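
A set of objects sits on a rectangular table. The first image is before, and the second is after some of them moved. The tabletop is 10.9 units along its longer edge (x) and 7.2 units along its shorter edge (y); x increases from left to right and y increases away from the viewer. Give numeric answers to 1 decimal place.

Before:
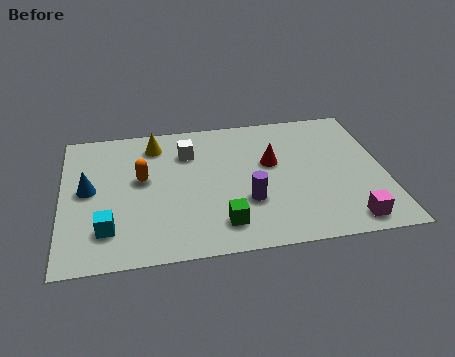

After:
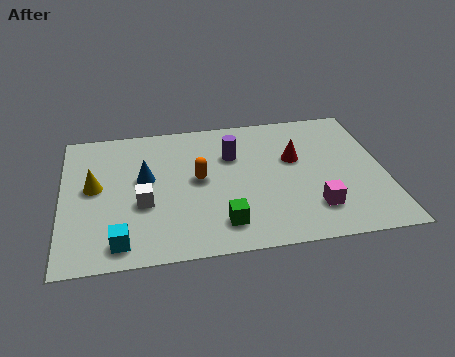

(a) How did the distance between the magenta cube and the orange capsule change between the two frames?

-3.2

They were about 7.5 units apart before and 4.3 after — 3.2 units closer together.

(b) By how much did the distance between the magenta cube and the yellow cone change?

-0.4

Before: roughly 8.0 units apart; after: 7.6. That's 0.4 units closer together.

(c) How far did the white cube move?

3.0

The white cube moved from about (4.3, 5.3) to (2.7, 2.8), a distance of √(1.6² + 2.5²) ≈ 3.0.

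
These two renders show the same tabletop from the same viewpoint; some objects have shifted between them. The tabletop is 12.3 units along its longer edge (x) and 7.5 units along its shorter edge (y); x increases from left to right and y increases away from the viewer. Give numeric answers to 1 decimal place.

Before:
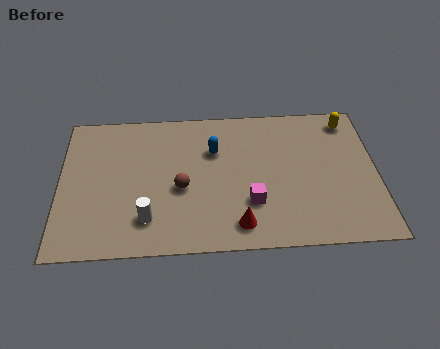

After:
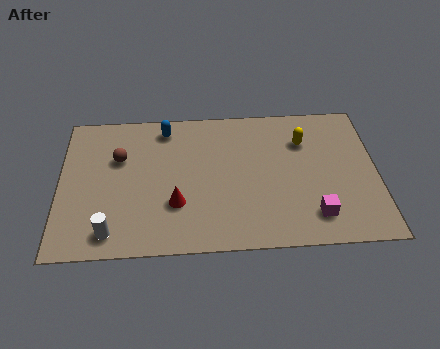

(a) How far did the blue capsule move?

2.3

The blue capsule was near (6.0, 5.1) before and (4.1, 6.4) after, so it travelled √(1.9² + 1.3²) ≈ 2.3 units.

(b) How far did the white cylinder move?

1.5

The white cylinder moved from about (3.4, 1.7) to (2.0, 1.1), a distance of √(1.4² + 0.6²) ≈ 1.5.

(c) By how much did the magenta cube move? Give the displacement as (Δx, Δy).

(2.4, -0.8)

The magenta cube started near (7.4, 2.3) and ended near (9.8, 1.5).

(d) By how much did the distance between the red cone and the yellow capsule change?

-1.0

They were about 6.8 units apart before and 5.8 after — 1.0 units closer together.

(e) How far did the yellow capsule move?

2.1

The yellow capsule was near (11.3, 6.4) before and (9.5, 5.4) after, so it travelled √(1.8² + 1.0²) ≈ 2.1 units.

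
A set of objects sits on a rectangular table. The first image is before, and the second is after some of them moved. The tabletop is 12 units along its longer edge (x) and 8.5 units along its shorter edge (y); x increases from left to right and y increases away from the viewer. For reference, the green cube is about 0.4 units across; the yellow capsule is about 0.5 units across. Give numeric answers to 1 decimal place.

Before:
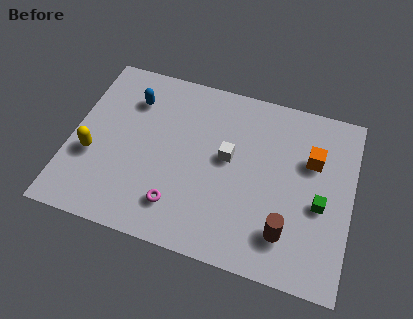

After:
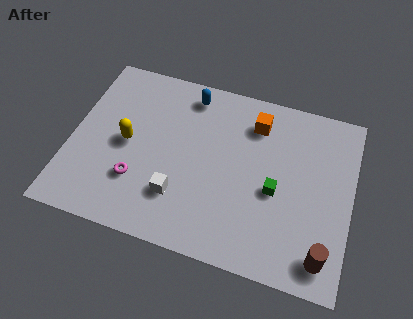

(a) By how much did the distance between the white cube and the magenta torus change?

-1.7

The distance was about 3.5 in the first image and 1.8 in the second, so they moved 1.7 units closer together.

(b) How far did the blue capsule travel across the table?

2.6

The blue capsule moved from about (2.4, 6.4) to (4.8, 7.3), a distance of √(2.4² + 0.9²) ≈ 2.6.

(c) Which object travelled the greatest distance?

the white cube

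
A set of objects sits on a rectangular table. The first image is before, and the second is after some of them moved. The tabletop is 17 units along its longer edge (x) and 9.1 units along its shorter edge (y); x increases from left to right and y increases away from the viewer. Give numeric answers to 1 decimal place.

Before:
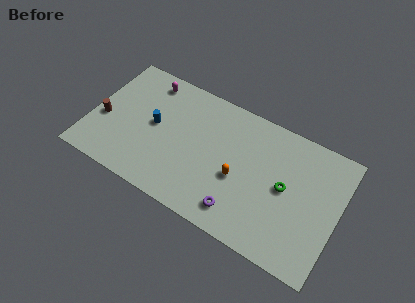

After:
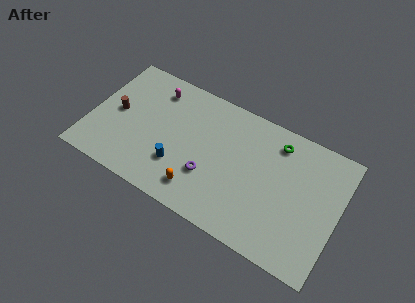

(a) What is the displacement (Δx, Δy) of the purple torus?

(-2.3, 1.4)

The purple torus started near (10.7, 1.6) and ended near (8.4, 3.0).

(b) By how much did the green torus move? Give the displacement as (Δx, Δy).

(-0.9, 2.8)

From the two frames, the green torus sits at roughly (13.4, 4.7) before and (12.5, 7.5) after.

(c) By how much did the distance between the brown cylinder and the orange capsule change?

-2.6

The distance was about 9.4 in the first image and 6.8 in the second, so they moved 2.6 units closer together.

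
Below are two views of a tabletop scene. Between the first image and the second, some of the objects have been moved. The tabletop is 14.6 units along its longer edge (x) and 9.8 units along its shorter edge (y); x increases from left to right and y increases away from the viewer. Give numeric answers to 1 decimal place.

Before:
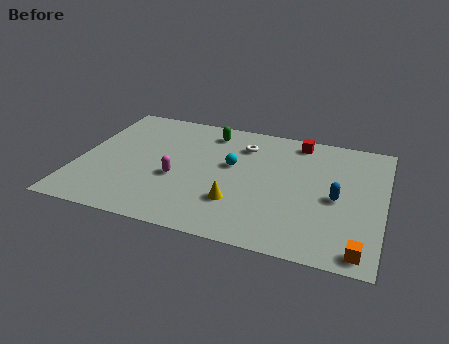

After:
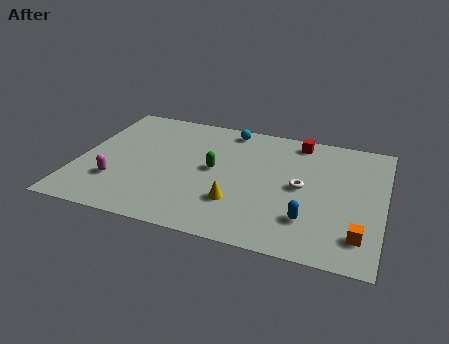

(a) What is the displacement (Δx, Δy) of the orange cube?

(-0.1, 1.0)

From the two frames, the orange cube sits at roughly (13.7, 1.0) before and (13.6, 2.0) after.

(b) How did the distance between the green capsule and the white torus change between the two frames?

+2.4

They were about 1.8 units apart before and 4.2 after — 2.4 units further apart.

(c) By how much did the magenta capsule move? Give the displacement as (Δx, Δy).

(-2.8, -1.1)

The magenta capsule was at about (4.8, 3.9) and moved to about (2.0, 2.8).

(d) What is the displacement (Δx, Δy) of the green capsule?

(0.5, -3.1)

From the two frames, the green capsule sits at roughly (6.0, 8.2) before and (6.5, 5.1) after.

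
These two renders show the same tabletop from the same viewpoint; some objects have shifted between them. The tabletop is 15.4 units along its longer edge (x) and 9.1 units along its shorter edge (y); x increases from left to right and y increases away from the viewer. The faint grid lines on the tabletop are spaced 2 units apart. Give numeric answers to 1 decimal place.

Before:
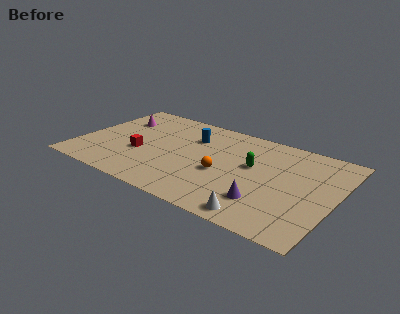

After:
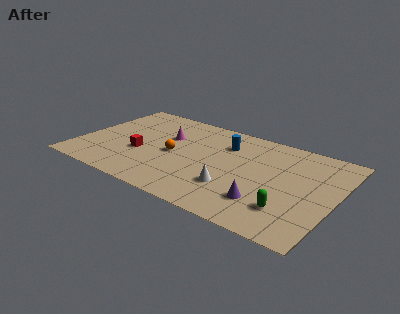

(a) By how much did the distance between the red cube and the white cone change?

-2.2

Before: roughly 8.1 units apart; after: 5.9. That's 2.2 units closer together.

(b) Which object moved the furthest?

the green capsule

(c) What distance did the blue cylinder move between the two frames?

2.0

The blue cylinder was near (6.5, 6.5) before and (8.5, 6.7) after, so it travelled √(2.0² + 0.2²) ≈ 2.0 units.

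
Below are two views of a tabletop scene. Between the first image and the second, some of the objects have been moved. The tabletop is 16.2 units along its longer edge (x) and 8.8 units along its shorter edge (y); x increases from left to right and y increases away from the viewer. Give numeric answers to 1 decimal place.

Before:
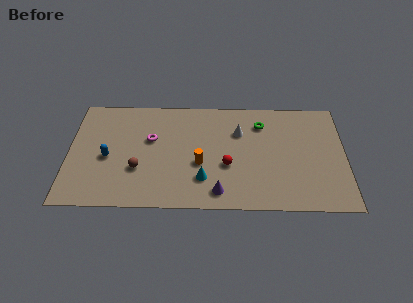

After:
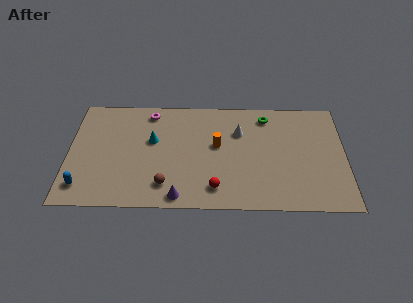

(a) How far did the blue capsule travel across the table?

2.7

The blue capsule moved from about (2.3, 3.9) to (0.9, 1.6), a distance of √(1.4² + 2.3²) ≈ 2.7.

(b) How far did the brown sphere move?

2.0

The brown sphere was near (4.1, 3.0) before and (5.7, 1.8) after, so it travelled √(1.6² + 1.2²) ≈ 2.0 units.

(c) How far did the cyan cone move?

4.2

From (7.9, 2.3) to (4.9, 5.3), the cyan cone covered √(3.0² + 3.0²) ≈ 4.2 units.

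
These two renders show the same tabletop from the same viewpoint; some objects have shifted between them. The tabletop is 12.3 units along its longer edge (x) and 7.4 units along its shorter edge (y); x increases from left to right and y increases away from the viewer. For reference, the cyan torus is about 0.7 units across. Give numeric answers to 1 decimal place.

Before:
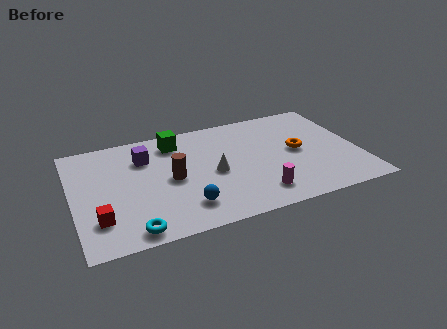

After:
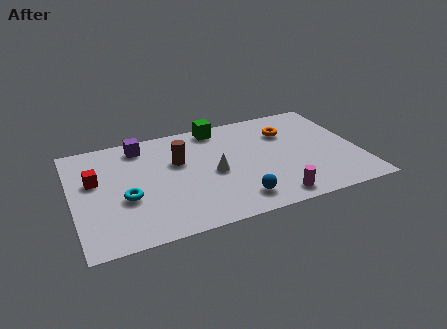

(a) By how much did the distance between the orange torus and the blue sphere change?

-0.8

The distance was about 5.6 in the first image and 4.8 in the second, so they moved 0.8 units closer together.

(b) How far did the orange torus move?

1.5

The orange torus was near (9.7, 3.8) before and (9.4, 5.3) after, so it travelled √(0.3² + 1.5²) ≈ 1.5 units.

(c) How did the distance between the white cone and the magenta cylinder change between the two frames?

+0.8

The distance was about 2.6 in the first image and 3.4 in the second, so they moved 0.8 units further apart.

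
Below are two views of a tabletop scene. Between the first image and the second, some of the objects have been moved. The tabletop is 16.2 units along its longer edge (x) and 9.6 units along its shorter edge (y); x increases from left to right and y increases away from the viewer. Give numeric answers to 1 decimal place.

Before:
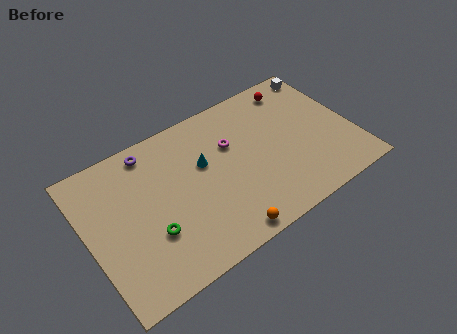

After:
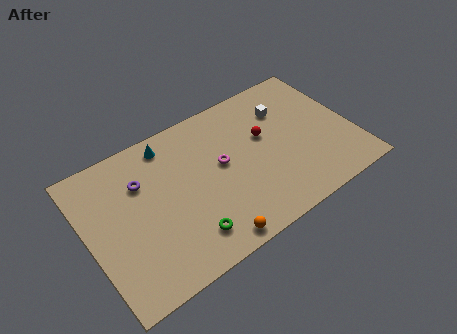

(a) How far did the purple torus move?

1.9

The purple torus moved from about (4.3, 8.4) to (3.5, 6.7), a distance of √(0.8² + 1.7²) ≈ 1.9.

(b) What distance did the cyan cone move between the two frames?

3.0

The cyan cone moved from about (7.2, 5.9) to (5.4, 8.3), a distance of √(1.8² + 2.4²) ≈ 3.0.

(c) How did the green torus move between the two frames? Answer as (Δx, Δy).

(2.0, -1.3)

The green torus started near (3.5, 3.2) and ended near (5.5, 1.9).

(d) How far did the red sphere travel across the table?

3.4

From (13.4, 8.2) to (11.0, 5.8), the red sphere covered √(2.4² + 2.4²) ≈ 3.4 units.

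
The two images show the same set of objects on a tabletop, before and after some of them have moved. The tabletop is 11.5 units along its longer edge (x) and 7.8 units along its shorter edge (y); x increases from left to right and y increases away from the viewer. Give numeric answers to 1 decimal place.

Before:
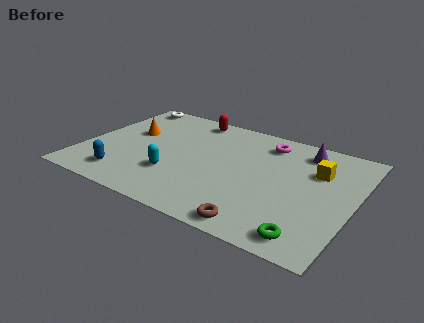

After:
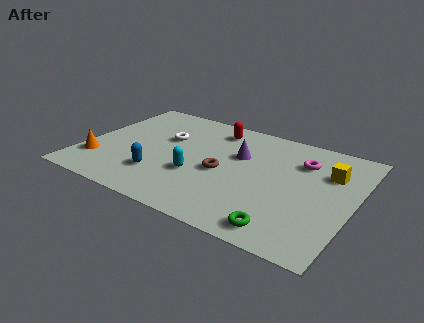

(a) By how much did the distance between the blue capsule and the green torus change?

-2.3

They were about 7.9 units apart before and 5.6 after — 2.3 units closer together.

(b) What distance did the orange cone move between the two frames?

2.9

The orange cone moved from about (1.8, 4.7) to (0.8, 2.0), a distance of √(1.0² + 2.7²) ≈ 2.9.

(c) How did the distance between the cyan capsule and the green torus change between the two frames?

-1.7

The distance was about 6.1 in the first image and 4.4 in the second, so they moved 1.7 units closer together.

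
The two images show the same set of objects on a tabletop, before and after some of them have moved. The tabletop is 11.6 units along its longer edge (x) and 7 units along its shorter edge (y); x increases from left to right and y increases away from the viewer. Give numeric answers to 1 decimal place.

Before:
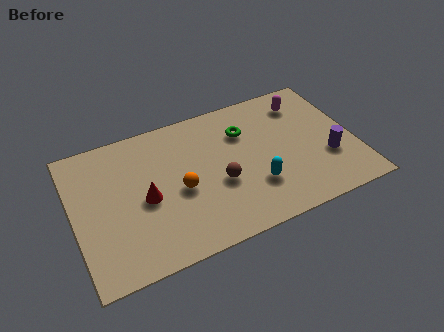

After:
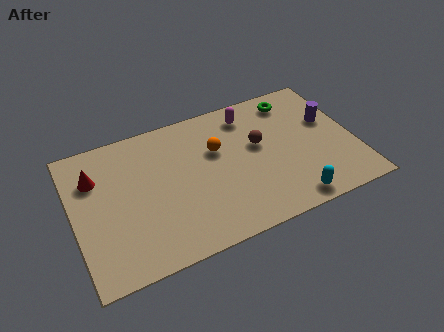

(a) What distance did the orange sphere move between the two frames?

2.2

The orange sphere was near (4.3, 3.1) before and (6.0, 4.5) after, so it travelled √(1.7² + 1.4²) ≈ 2.2 units.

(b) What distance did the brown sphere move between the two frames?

2.2

From (5.9, 2.8) to (7.7, 4.1), the brown sphere covered √(1.8² + 1.3²) ≈ 2.2 units.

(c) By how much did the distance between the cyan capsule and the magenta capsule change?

+0.8

Before: roughly 4.3 units apart; after: 5.1. That's 0.8 units further apart.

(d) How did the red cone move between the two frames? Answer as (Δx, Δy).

(-1.9, 1.8)

From the two frames, the red cone sits at roughly (2.9, 3.2) before and (1.0, 5.0) after.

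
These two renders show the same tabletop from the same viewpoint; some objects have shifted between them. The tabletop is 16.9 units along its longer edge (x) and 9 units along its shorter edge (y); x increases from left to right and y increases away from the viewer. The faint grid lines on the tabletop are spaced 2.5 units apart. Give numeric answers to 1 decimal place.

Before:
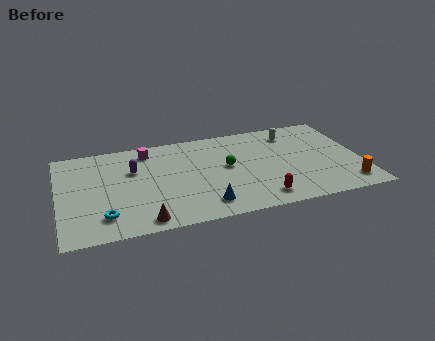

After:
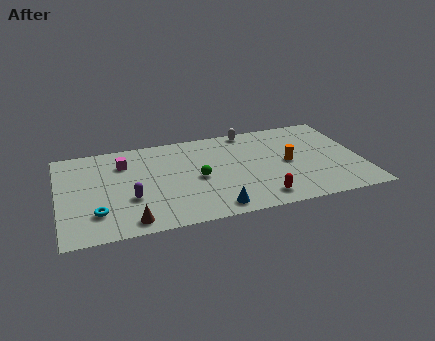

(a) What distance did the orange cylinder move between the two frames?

4.2

From (15.9, 1.5) to (12.8, 4.4), the orange cylinder covered √(3.1² + 2.9²) ≈ 4.2 units.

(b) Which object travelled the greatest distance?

the orange cylinder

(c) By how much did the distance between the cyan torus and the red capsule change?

+0.4

Before: roughly 8.6 units apart; after: 9.0. That's 0.4 units further apart.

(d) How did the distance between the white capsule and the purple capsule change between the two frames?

-0.6

They were about 9.2 units apart before and 8.6 after — 0.6 units closer together.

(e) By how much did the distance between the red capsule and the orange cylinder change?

-1.4

The distance was about 4.9 in the first image and 3.5 in the second, so they moved 1.4 units closer together.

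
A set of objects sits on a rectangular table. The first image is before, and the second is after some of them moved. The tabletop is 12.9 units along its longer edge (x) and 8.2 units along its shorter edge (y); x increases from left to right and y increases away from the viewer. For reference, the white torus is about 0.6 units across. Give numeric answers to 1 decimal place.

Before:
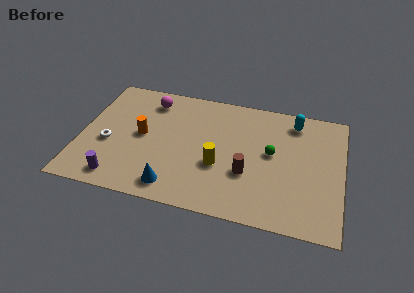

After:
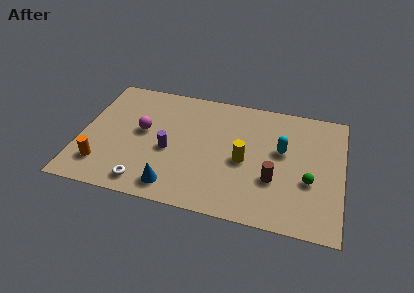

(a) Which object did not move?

the blue cone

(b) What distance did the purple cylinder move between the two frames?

3.3

The purple cylinder moved from about (2.1, 1.1) to (4.4, 3.5), a distance of √(2.3² + 2.4²) ≈ 3.3.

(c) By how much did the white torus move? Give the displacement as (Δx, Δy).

(2.0, -2.2)

The white torus started near (1.4, 3.3) and ended near (3.4, 1.1).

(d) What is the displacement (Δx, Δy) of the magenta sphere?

(-0.2, -2.2)

The magenta sphere was at about (3.2, 6.7) and moved to about (3.0, 4.5).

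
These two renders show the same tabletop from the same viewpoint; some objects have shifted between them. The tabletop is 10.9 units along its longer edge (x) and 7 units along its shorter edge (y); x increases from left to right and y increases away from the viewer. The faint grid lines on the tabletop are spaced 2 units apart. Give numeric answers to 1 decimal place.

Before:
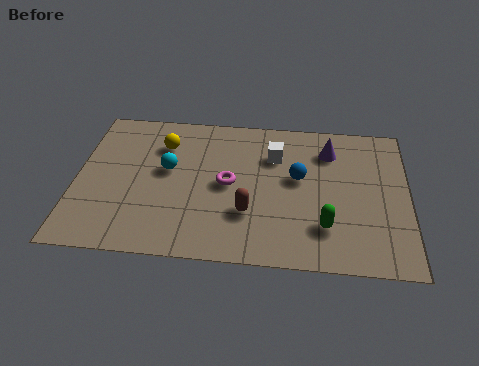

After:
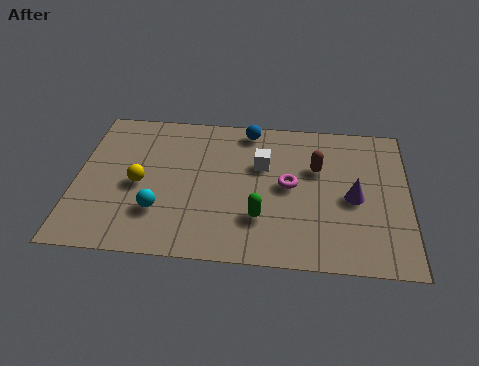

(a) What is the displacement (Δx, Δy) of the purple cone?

(0.8, -2.2)

The purple cone started near (8.3, 5.4) and ended near (9.1, 3.2).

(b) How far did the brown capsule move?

3.2

The brown capsule moved from about (5.7, 2.2) to (7.9, 4.5), a distance of √(2.2² + 2.3²) ≈ 3.2.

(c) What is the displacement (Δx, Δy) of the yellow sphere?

(-0.7, -2.0)

The yellow sphere was at about (2.8, 5.2) and moved to about (2.1, 3.2).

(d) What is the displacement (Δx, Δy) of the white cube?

(-0.4, -0.5)

From the two frames, the white cube sits at roughly (6.5, 5.0) before and (6.1, 4.5) after.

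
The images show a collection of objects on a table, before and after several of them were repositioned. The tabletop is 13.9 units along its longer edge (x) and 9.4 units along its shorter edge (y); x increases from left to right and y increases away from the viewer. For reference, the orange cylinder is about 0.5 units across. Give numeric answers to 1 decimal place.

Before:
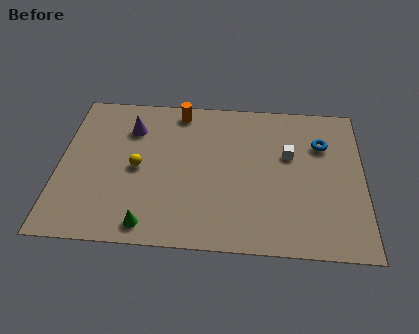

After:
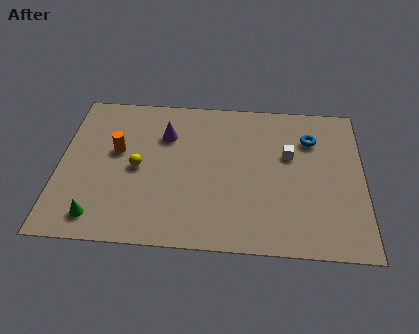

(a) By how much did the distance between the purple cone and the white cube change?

-1.6

The distance was about 7.4 in the first image and 5.8 in the second, so they moved 1.6 units closer together.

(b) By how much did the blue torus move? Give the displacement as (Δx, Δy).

(-0.5, 0.3)

From the two frames, the blue torus sits at roughly (12.0, 6.6) before and (11.5, 6.9) after.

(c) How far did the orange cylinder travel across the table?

4.0

The orange cylinder was near (5.4, 8.3) before and (2.6, 5.5) after, so it travelled √(2.8² + 2.8²) ≈ 4.0 units.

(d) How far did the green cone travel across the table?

2.3

The green cone moved from about (4.2, 1.1) to (1.9, 1.4), a distance of √(2.3² + 0.3²) ≈ 2.3.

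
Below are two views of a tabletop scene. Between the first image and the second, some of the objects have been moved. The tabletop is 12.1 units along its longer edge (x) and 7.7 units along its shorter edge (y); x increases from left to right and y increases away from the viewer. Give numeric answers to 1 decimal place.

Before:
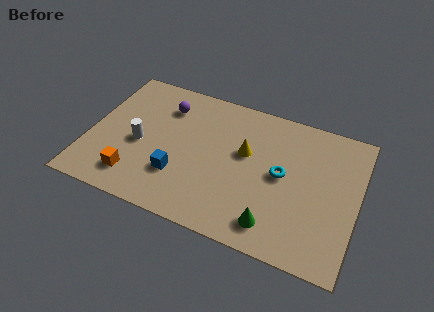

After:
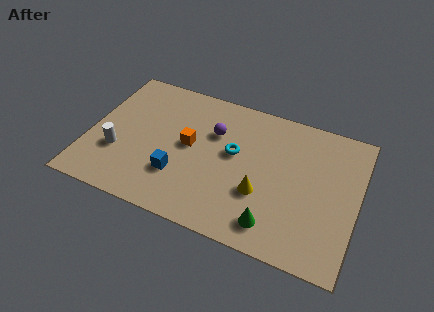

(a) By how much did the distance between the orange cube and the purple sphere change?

-3.0

Before: roughly 4.5 units apart; after: 1.5. That's 3.0 units closer together.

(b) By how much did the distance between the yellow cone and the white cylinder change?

+1.6

Before: roughly 4.9 units apart; after: 6.5. That's 1.6 units further apart.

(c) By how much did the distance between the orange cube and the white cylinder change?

+1.5

Before: roughly 1.9 units apart; after: 3.4. That's 1.5 units further apart.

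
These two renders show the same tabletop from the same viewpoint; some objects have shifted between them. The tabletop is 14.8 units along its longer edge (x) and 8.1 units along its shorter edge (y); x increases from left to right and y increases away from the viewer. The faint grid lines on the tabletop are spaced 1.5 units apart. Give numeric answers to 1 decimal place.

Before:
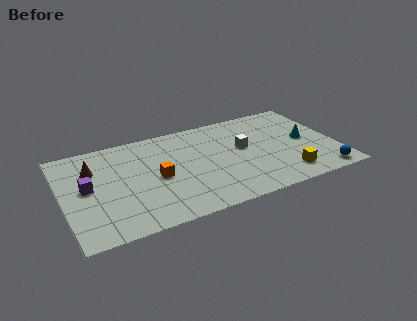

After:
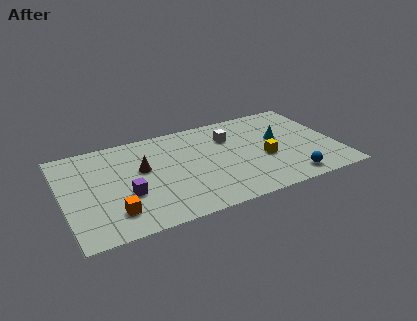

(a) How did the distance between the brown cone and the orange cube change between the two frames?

-0.3

They were about 3.8 units apart before and 3.5 after — 0.3 units closer together.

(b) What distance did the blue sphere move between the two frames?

1.8

From (13.7, 0.9) to (11.9, 1.1), the blue sphere covered √(1.8² + 0.2²) ≈ 1.8 units.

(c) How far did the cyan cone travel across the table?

1.5

From (13.2, 4.1) to (11.8, 4.7), the cyan cone covered √(1.4² + 0.6²) ≈ 1.5 units.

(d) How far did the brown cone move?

2.8

The brown cone moved from about (1.7, 5.7) to (4.3, 4.8), a distance of √(2.6² + 0.9²) ≈ 2.8.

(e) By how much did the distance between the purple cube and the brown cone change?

+0.6

Before: roughly 1.5 units apart; after: 2.1. That's 0.6 units further apart.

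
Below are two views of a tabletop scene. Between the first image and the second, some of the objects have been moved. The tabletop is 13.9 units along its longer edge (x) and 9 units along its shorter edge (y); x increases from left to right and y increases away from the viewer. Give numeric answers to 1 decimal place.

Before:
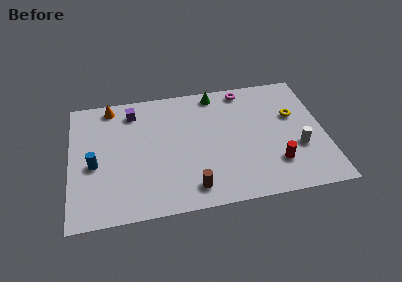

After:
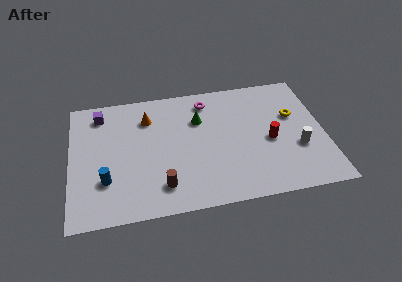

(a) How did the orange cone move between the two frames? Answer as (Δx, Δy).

(2.0, -1.2)

The orange cone started near (2.3, 8.0) and ended near (4.3, 6.8).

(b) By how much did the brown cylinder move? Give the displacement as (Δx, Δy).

(-1.6, 0.4)

The brown cylinder was at about (6.5, 1.4) and moved to about (4.9, 1.8).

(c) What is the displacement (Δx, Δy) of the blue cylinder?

(0.6, -1.2)

From the two frames, the blue cylinder sits at roughly (1.3, 3.9) before and (1.9, 2.7) after.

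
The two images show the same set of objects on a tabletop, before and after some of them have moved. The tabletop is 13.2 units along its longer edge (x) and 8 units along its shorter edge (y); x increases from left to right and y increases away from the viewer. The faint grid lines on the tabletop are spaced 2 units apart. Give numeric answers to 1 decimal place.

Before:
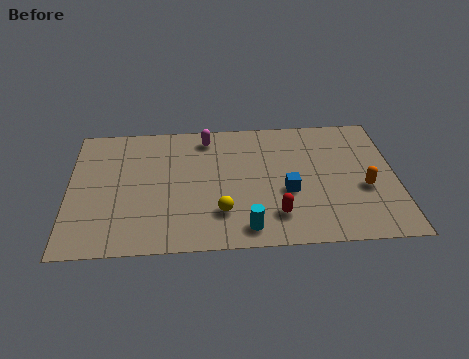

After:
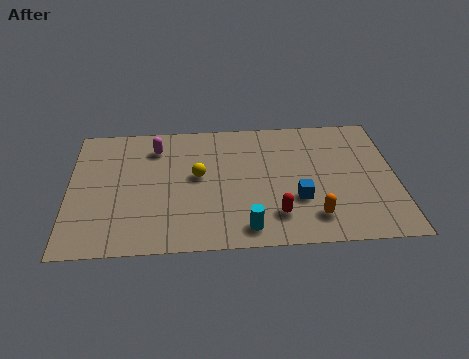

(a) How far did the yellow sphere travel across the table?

2.5

The yellow sphere moved from about (6.1, 2.1) to (5.2, 4.4), a distance of √(0.9² + 2.3²) ≈ 2.5.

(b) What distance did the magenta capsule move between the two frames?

2.2

From (5.6, 6.8) to (3.5, 6.3), the magenta capsule covered √(2.1² + 0.5²) ≈ 2.2 units.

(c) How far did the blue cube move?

0.6

The blue cube was near (8.8, 3.2) before and (9.2, 2.7) after, so it travelled √(0.4² + 0.5²) ≈ 0.6 units.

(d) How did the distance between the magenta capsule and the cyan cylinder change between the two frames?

+0.4

The distance was about 5.9 in the first image and 6.3 in the second, so they moved 0.4 units further apart.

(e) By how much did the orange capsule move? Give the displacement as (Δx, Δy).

(-2.1, -1.6)

The orange capsule started near (11.9, 3.2) and ended near (9.8, 1.6).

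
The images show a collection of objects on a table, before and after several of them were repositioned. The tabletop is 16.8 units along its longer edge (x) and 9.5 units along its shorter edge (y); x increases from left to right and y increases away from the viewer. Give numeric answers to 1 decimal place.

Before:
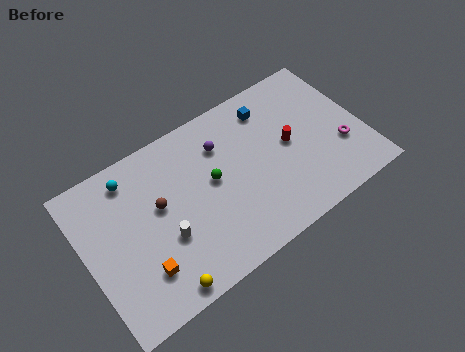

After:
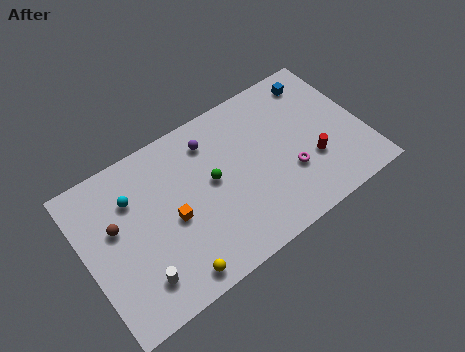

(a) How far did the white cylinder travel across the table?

2.3

The white cylinder was near (4.5, 3.5) before and (2.7, 2.0) after, so it travelled √(1.8² + 1.5²) ≈ 2.3 units.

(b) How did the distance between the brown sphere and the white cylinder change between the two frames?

+1.8

They were about 2.0 units apart before and 3.8 after — 1.8 units further apart.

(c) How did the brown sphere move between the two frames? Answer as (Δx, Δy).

(-2.6, 0.2)

The brown sphere was at about (4.5, 5.5) and moved to about (1.9, 5.7).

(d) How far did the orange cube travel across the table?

2.9

The orange cube was near (2.9, 2.4) before and (5.1, 4.3) after, so it travelled √(2.2² + 1.9²) ≈ 2.9 units.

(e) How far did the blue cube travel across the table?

3.0

The blue cube moved from about (11.7, 7.7) to (14.7, 8.0), a distance of √(3.0² + 0.3²) ≈ 3.0.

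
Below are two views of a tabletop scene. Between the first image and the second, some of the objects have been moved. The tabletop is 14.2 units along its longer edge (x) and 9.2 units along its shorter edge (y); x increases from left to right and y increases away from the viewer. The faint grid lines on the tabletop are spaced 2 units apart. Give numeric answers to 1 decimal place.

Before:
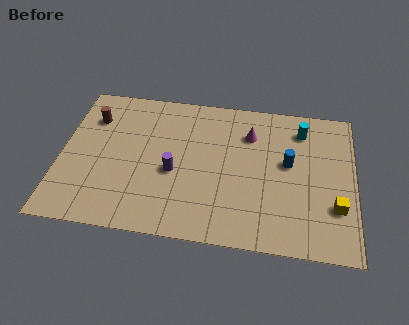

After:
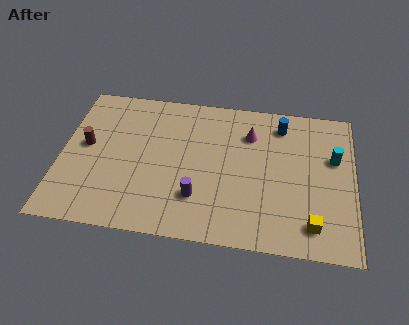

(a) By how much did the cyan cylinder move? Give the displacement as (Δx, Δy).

(1.6, -1.6)

The cyan cylinder was at about (11.6, 7.4) and moved to about (13.2, 5.8).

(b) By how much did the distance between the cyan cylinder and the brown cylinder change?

+1.8

The distance was about 10.2 in the first image and 12.0 in the second, so they moved 1.8 units further apart.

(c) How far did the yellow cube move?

1.6

From (13.3, 2.8) to (12.2, 1.6), the yellow cube covered √(1.1² + 1.2²) ≈ 1.6 units.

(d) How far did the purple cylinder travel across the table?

1.8

From (5.5, 3.9) to (6.7, 2.5), the purple cylinder covered √(1.2² + 1.4²) ≈ 1.8 units.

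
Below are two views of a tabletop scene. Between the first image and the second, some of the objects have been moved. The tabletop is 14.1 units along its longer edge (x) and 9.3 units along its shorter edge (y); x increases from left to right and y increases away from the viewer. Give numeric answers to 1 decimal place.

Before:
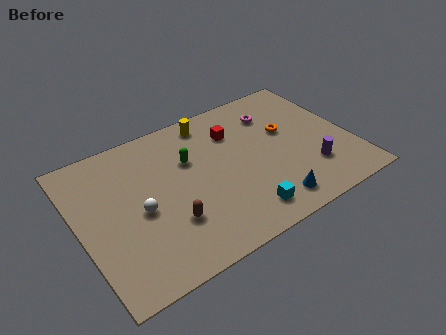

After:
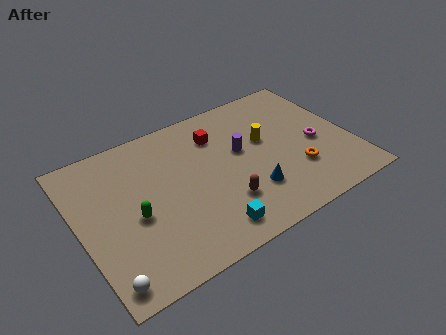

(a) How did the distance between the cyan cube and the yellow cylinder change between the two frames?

-1.1

Before: roughly 6.6 units apart; after: 5.5. That's 1.1 units closer together.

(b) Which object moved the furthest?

the purple cylinder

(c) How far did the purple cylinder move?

4.3

The purple cylinder was near (11.7, 2.5) before and (8.5, 5.4) after, so it travelled √(3.2² + 2.9²) ≈ 4.3 units.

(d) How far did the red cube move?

0.9

The red cube was near (8.4, 6.8) before and (7.5, 7.0) after, so it travelled √(0.9² + 0.2²) ≈ 0.9 units.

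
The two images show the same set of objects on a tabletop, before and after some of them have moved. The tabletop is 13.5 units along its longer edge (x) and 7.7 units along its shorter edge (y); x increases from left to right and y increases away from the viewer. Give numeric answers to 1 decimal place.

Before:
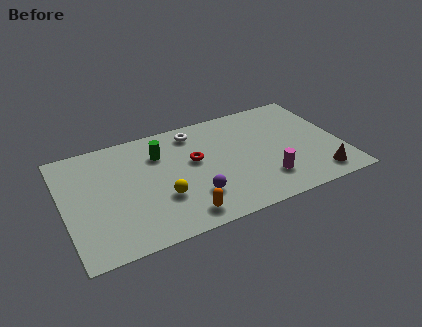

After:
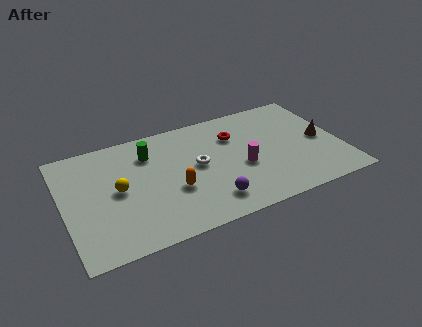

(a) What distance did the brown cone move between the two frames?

2.5

The brown cone was near (12.1, 1.2) before and (12.6, 3.7) after, so it travelled √(0.5² + 2.5²) ≈ 2.5 units.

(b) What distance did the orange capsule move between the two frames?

1.8

The orange capsule moved from about (5.4, 1.1) to (5.2, 2.9), a distance of √(0.2² + 1.8²) ≈ 1.8.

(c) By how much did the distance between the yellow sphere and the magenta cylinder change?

+1.0

The distance was about 5.0 in the first image and 6.0 in the second, so they moved 1.0 units further apart.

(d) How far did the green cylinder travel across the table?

0.5

The green cylinder moved from about (4.8, 5.6) to (4.3, 5.8), a distance of √(0.5² + 0.2²) ≈ 0.5.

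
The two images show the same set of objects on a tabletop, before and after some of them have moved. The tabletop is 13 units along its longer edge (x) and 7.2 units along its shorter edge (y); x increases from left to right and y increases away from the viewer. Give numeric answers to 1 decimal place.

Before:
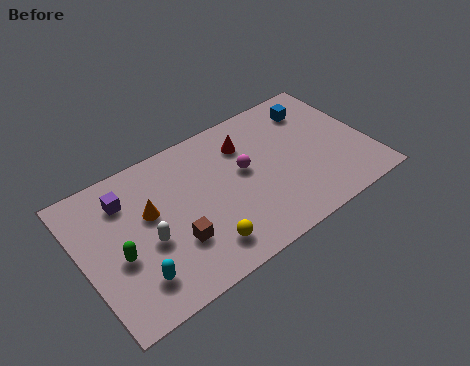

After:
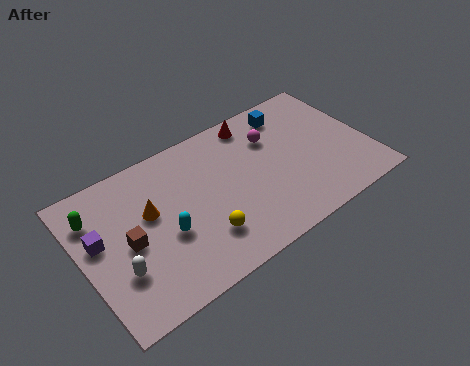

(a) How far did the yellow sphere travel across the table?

0.5

The yellow sphere was near (5.0, 1.4) before and (5.1, 1.9) after, so it travelled √(0.1² + 0.5²) ≈ 0.5 units.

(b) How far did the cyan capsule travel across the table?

2.1

The cyan capsule was near (2.0, 1.6) before and (3.6, 2.9) after, so it travelled √(1.6² + 1.3²) ≈ 2.1 units.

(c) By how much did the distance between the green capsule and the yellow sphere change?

+1.7

Before: roughly 3.8 units apart; after: 5.5. That's 1.7 units further apart.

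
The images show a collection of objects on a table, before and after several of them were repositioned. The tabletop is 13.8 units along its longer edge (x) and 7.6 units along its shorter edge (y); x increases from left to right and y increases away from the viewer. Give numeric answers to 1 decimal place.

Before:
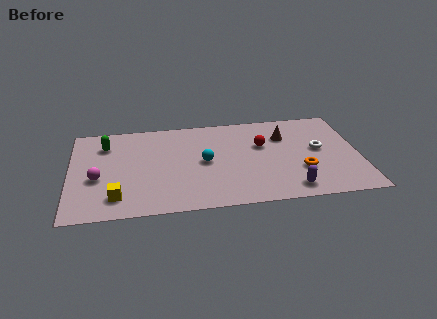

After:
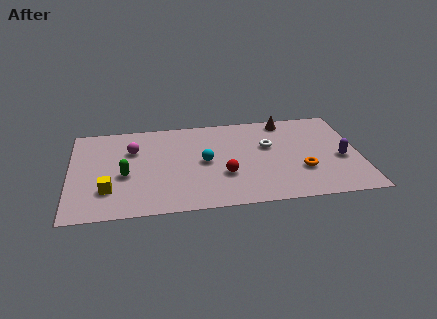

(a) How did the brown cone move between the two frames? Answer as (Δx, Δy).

(0.1, 1.3)

The brown cone started near (10.3, 5.4) and ended near (10.4, 6.7).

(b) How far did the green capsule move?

2.8

From (1.7, 5.8) to (2.6, 3.2), the green capsule covered √(0.9² + 2.6²) ≈ 2.8 units.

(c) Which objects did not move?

the cyan sphere and the orange torus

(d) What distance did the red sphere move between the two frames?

2.9

From (9.2, 4.8) to (7.3, 2.6), the red sphere covered √(1.9² + 2.2²) ≈ 2.9 units.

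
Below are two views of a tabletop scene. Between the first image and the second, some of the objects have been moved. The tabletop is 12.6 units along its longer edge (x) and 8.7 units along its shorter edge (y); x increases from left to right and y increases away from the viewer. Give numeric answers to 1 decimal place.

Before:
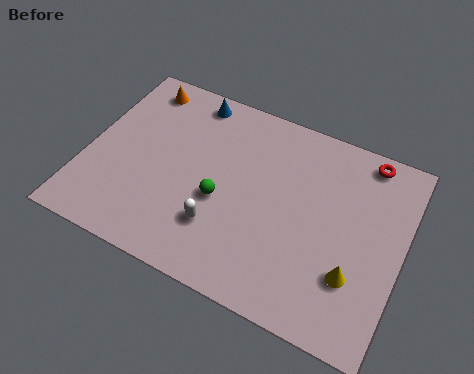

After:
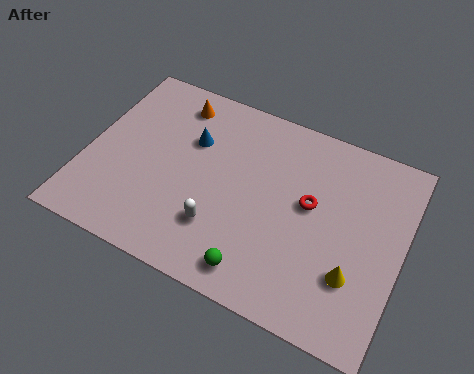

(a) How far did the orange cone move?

1.5

The orange cone moved from about (1.6, 7.5) to (3.1, 7.3), a distance of √(1.5² + 0.2²) ≈ 1.5.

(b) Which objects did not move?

the white capsule and the yellow cone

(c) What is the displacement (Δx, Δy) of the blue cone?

(0.3, -1.9)

From the two frames, the blue cone sits at roughly (3.7, 7.7) before and (4.0, 5.8) after.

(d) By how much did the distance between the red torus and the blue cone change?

-2.1

They were about 7.1 units apart before and 5.0 after — 2.1 units closer together.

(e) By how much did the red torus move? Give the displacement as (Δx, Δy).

(-1.9, -2.9)

The red torus was at about (10.8, 7.8) and moved to about (8.9, 4.9).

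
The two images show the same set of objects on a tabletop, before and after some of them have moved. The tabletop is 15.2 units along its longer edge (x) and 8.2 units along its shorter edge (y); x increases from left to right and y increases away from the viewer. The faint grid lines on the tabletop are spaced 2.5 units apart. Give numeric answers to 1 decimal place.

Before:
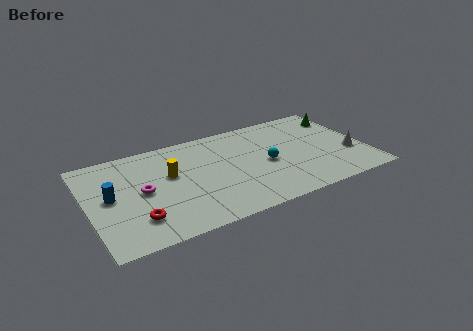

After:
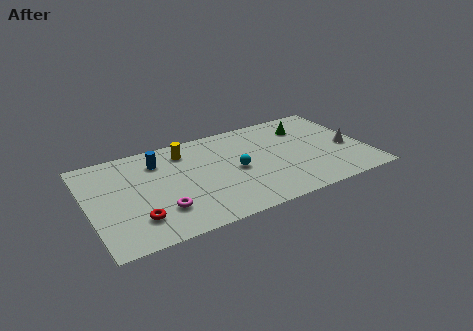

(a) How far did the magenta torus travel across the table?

2.1

The magenta torus was near (2.9, 4.1) before and (3.7, 2.2) after, so it travelled √(0.8² + 1.9²) ≈ 2.1 units.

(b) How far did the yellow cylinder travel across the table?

2.0

The yellow cylinder moved from about (4.5, 4.9) to (5.5, 6.6), a distance of √(1.0² + 1.7²) ≈ 2.0.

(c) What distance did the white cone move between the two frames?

0.6

The white cone was near (14.3, 2.9) before and (14.2, 3.5) after, so it travelled √(0.1² + 0.6²) ≈ 0.6 units.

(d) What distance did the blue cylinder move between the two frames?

3.4

From (1.2, 4.3) to (4.0, 6.3), the blue cylinder covered √(2.8² + 2.0²) ≈ 3.4 units.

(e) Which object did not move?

the red torus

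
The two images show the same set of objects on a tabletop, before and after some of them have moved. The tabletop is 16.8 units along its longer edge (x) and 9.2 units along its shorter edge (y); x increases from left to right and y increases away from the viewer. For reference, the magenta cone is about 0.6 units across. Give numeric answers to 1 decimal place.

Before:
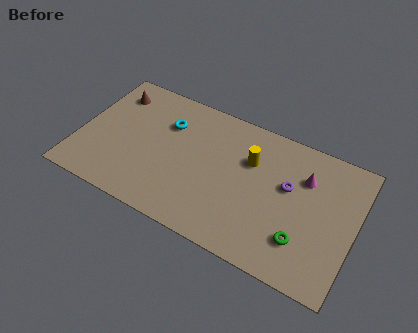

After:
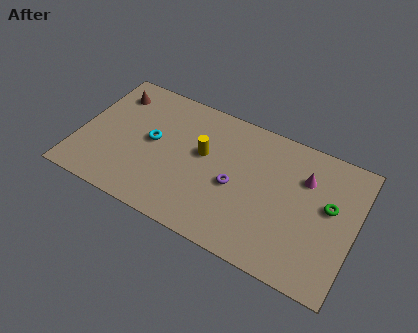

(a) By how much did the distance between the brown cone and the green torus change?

+0.5

Before: roughly 13.2 units apart; after: 13.7. That's 0.5 units further apart.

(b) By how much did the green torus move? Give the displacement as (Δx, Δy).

(1.3, 2.9)

From the two frames, the green torus sits at roughly (13.9, 2.4) before and (15.2, 5.3) after.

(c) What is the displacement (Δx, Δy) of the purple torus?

(-3.1, -1.4)

The purple torus started near (12.7, 5.5) and ended near (9.6, 4.1).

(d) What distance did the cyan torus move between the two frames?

1.7

From (5.1, 6.5) to (4.4, 4.9), the cyan torus covered √(0.7² + 1.6²) ≈ 1.7 units.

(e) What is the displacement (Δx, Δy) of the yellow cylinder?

(-2.8, -0.8)

The yellow cylinder was at about (10.3, 6.2) and moved to about (7.5, 5.4).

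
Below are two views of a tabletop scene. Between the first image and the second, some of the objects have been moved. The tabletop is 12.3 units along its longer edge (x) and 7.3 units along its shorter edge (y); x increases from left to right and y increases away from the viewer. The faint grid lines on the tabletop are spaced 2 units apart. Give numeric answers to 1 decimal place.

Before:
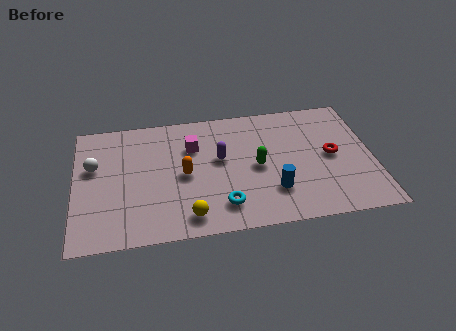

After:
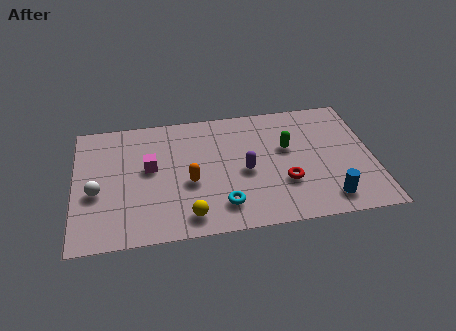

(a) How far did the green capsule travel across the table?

1.6

The green capsule was near (7.5, 3.5) before and (8.8, 4.4) after, so it travelled √(1.3² + 0.9²) ≈ 1.6 units.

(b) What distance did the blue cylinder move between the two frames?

2.3

The blue cylinder was near (8.1, 2.0) before and (10.3, 1.2) after, so it travelled √(2.2² + 0.8²) ≈ 2.3 units.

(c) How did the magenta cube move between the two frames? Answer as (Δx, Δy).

(-1.8, -1.0)

The magenta cube started near (4.9, 5.1) and ended near (3.1, 4.1).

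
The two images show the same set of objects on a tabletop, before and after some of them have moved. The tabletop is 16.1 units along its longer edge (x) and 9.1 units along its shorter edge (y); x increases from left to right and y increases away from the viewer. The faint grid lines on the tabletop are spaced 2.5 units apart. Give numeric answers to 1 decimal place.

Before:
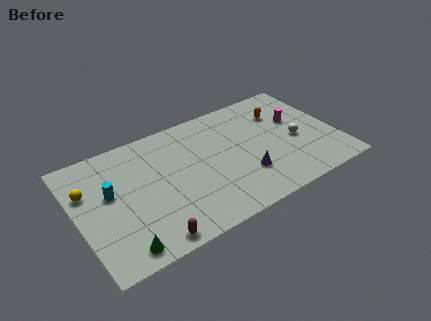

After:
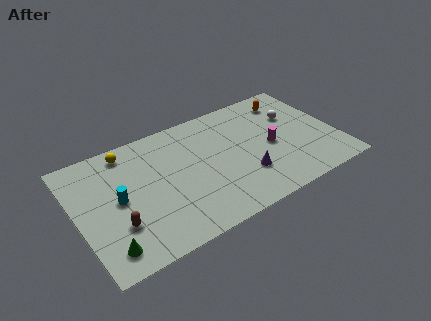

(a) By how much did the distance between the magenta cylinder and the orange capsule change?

+2.3

Before: roughly 1.3 units apart; after: 3.6. That's 2.3 units further apart.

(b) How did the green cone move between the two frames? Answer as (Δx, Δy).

(-0.8, 0.4)

From the two frames, the green cone sits at roughly (2.2, 1.1) before and (1.4, 1.5) after.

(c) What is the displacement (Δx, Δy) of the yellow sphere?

(2.7, 1.8)

The yellow sphere started near (0.8, 6.1) and ended near (3.5, 7.9).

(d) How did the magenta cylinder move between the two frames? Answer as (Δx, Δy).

(-1.9, -1.4)

The magenta cylinder started near (13.9, 5.6) and ended near (12.0, 4.2).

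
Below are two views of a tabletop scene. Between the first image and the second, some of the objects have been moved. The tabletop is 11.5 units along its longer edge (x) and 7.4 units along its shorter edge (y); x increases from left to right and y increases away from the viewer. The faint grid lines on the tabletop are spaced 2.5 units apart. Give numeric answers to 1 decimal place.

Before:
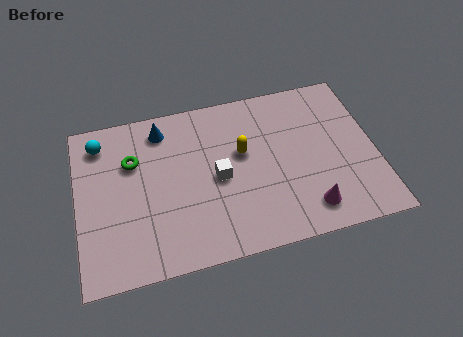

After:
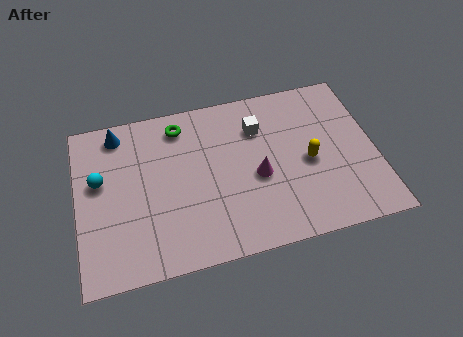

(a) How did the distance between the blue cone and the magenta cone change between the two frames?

-1.1

They were about 7.2 units apart before and 6.1 after — 1.1 units closer together.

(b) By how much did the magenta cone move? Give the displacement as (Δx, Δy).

(-1.8, 1.9)

The magenta cone started near (8.7, 1.3) and ended near (6.9, 3.2).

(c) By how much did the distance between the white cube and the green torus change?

-0.4

They were about 3.5 units apart before and 3.1 after — 0.4 units closer together.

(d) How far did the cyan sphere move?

1.7

From (1.0, 6.1) to (0.9, 4.4), the cyan sphere covered √(0.1² + 1.7²) ≈ 1.7 units.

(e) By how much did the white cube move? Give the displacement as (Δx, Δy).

(1.7, 1.9)

The white cube was at about (5.4, 3.5) and moved to about (7.1, 5.4).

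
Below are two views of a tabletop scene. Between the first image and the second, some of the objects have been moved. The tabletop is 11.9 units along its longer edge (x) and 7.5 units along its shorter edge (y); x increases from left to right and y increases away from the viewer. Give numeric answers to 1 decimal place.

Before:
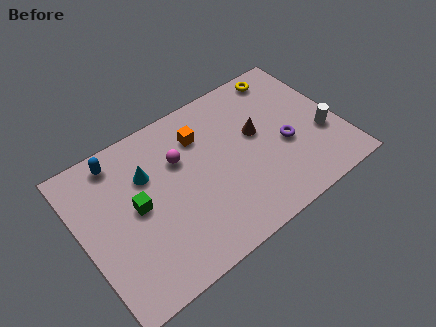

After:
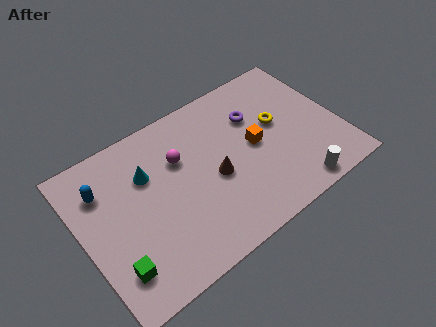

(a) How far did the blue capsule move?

1.3

The blue capsule moved from about (2.1, 6.5) to (1.2, 5.5), a distance of √(0.9² + 1.0²) ≈ 1.3.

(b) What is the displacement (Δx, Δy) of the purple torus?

(-1.0, 2.1)

The purple torus was at about (9.3, 3.1) and moved to about (8.3, 5.2).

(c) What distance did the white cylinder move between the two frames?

2.5

The white cylinder was near (11.0, 2.7) before and (9.3, 0.8) after, so it travelled √(1.7² + 1.9²) ≈ 2.5 units.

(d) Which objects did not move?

the magenta sphere and the cyan cone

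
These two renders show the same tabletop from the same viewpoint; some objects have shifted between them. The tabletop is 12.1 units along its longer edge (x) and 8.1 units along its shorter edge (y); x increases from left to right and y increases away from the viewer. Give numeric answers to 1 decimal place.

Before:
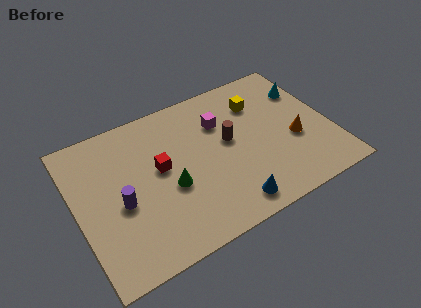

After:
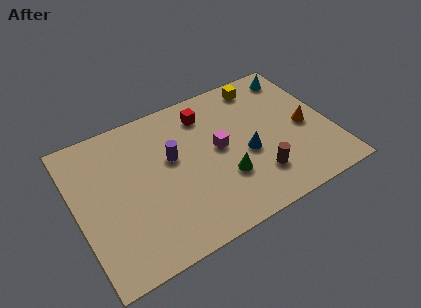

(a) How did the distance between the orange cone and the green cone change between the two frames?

-1.8

They were about 6.0 units apart before and 4.2 after — 1.8 units closer together.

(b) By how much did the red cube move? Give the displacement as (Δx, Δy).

(2.5, 2.0)

The red cube was at about (4.0, 4.5) and moved to about (6.5, 6.5).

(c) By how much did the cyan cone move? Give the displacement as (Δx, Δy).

(-0.3, 1.1)

The cyan cone started near (11.3, 5.8) and ended near (11.0, 6.9).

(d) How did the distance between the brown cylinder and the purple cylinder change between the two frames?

-0.8

Before: roughly 5.4 units apart; after: 4.6. That's 0.8 units closer together.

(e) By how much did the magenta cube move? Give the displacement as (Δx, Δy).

(-0.3, -1.4)

The magenta cube started near (7.1, 5.7) and ended near (6.8, 4.3).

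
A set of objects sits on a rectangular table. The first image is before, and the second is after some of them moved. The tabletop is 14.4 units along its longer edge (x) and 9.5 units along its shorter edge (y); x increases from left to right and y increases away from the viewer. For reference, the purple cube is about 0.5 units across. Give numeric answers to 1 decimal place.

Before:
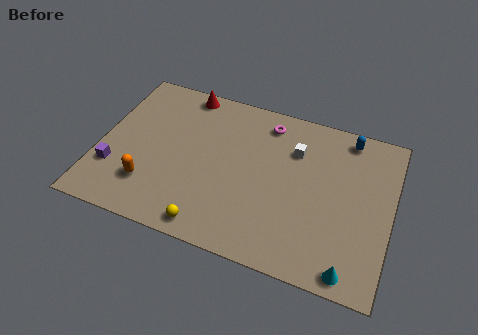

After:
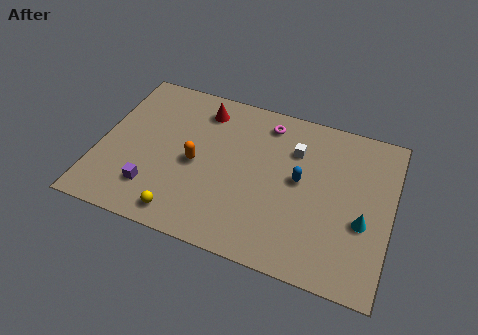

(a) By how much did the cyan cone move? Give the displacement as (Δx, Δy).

(0.4, 2.8)

The cyan cone started near (12.7, 0.9) and ended near (13.1, 3.7).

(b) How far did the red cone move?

1.3

The red cone moved from about (3.8, 8.6) to (4.8, 7.8), a distance of √(1.0² + 0.8²) ≈ 1.3.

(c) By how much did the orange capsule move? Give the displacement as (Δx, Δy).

(2.1, 2.0)

From the two frames, the orange capsule sits at roughly (2.7, 2.4) before and (4.8, 4.4) after.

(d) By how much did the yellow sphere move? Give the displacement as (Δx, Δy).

(-1.4, 0.2)

The yellow sphere was at about (5.9, 1.0) and moved to about (4.5, 1.2).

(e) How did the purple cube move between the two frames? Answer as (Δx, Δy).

(2.0, -0.6)

The purple cube was at about (0.9, 2.8) and moved to about (2.9, 2.2).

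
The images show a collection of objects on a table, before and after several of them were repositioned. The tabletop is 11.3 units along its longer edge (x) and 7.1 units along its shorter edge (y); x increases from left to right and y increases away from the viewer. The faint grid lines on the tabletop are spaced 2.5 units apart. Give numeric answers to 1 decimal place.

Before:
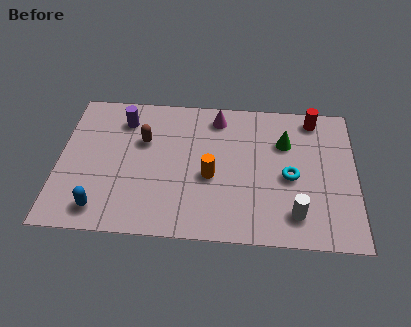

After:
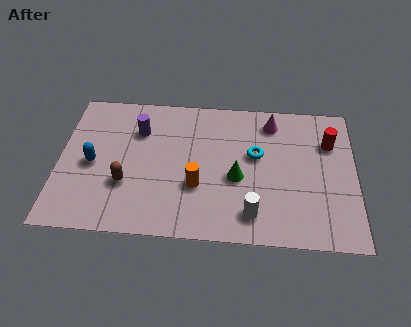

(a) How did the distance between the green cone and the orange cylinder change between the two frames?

-1.8

Before: roughly 3.4 units apart; after: 1.6. That's 1.8 units closer together.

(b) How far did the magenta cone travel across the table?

2.1

The magenta cone was near (6.0, 6.0) before and (8.1, 5.9) after, so it travelled √(2.1² + 0.1²) ≈ 2.1 units.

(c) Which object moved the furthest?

the green cone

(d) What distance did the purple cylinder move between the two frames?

0.8

From (2.4, 5.6) to (3.0, 5.1), the purple cylinder covered √(0.6² + 0.5²) ≈ 0.8 units.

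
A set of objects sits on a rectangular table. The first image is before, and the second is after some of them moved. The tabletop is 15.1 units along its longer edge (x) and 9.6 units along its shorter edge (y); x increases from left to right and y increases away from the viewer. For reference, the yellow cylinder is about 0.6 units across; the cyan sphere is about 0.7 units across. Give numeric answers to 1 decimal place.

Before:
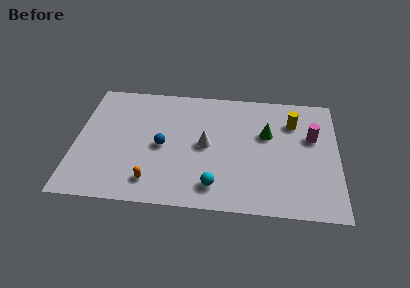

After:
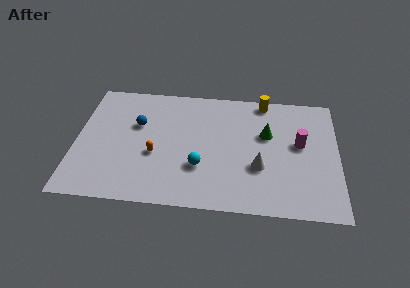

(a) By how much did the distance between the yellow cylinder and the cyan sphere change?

-0.3

The distance was about 7.0 in the first image and 6.7 in the second, so they moved 0.3 units closer together.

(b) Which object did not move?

the green cone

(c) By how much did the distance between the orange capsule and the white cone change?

+1.7

The distance was about 4.3 in the first image and 6.0 in the second, so they moved 1.7 units further apart.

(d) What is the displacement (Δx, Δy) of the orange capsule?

(0.1, 2.1)

From the two frames, the orange capsule sits at roughly (4.5, 1.7) before and (4.6, 3.8) after.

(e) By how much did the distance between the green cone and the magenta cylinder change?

-0.6

Before: roughly 2.6 units apart; after: 2.0. That's 0.6 units closer together.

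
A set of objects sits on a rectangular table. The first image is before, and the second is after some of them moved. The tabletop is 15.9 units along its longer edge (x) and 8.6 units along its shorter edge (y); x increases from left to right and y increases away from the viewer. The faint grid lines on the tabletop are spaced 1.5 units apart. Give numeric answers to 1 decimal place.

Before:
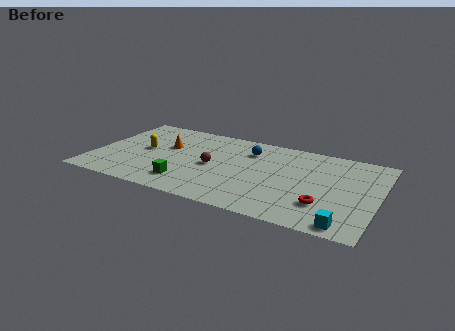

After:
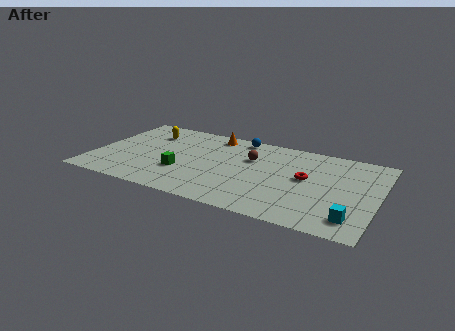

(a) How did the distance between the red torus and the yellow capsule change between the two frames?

-1.2

Before: roughly 10.6 units apart; after: 9.4. That's 1.2 units closer together.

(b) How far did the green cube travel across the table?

1.2

The green cube moved from about (5.5, 1.8) to (5.1, 2.9), a distance of √(0.4² + 1.1²) ≈ 1.2.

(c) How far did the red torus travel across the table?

2.6

From (13.1, 2.4) to (11.9, 4.7), the red torus covered √(1.2² + 2.3²) ≈ 2.6 units.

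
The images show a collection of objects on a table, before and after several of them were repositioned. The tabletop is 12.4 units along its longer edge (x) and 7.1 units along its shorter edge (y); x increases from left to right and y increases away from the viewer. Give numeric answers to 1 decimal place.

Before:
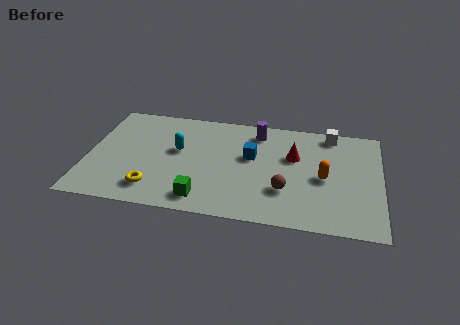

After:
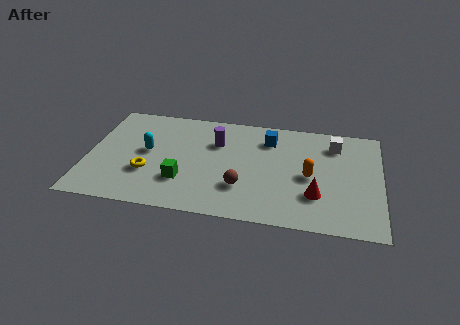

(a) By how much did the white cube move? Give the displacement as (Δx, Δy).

(0.2, -0.7)

The white cube started near (10.2, 6.3) and ended near (10.4, 5.6).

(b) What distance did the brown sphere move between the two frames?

1.8

The brown sphere was near (8.4, 2.2) before and (6.6, 2.1) after, so it travelled √(1.8² + 0.1²) ≈ 1.8 units.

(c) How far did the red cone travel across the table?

2.6

From (8.7, 4.5) to (9.7, 2.1), the red cone covered √(1.0² + 2.4²) ≈ 2.6 units.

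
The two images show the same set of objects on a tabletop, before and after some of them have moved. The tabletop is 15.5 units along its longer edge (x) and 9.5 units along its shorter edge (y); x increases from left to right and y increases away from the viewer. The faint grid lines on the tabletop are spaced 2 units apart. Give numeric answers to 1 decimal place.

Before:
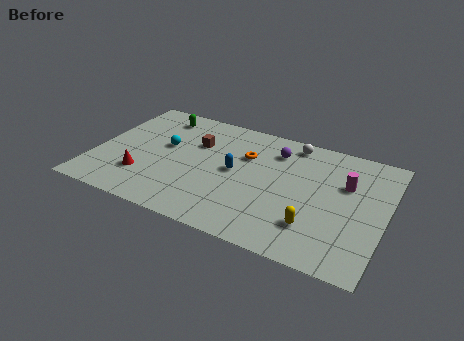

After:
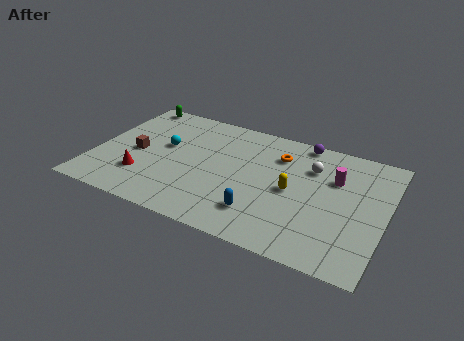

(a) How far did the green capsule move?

1.7

From (2.9, 8.0) to (1.3, 8.7), the green capsule covered √(1.6² + 0.7²) ≈ 1.7 units.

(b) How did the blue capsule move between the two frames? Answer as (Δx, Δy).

(1.7, -2.7)

From the two frames, the blue capsule sits at roughly (7.5, 4.9) before and (9.2, 2.2) after.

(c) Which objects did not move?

the red cone and the cyan sphere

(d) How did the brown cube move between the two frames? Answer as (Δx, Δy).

(-3.0, -2.0)

The brown cube was at about (5.2, 6.4) and moved to about (2.2, 4.4).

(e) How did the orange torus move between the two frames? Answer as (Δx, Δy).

(1.7, 0.7)

From the two frames, the orange torus sits at roughly (7.9, 6.4) before and (9.6, 7.1) after.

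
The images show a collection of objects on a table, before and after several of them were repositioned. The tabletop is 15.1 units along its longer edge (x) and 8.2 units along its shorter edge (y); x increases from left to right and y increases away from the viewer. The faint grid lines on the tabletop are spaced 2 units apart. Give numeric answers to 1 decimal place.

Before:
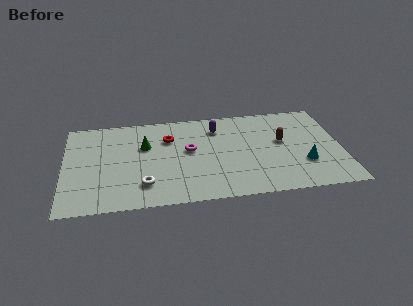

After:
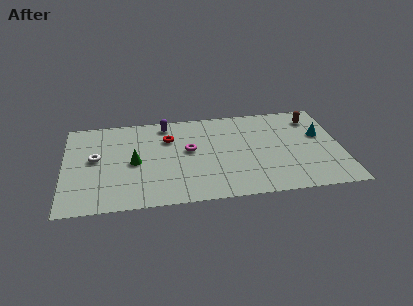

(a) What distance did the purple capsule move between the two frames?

2.9

The purple capsule moved from about (8.4, 6.4) to (5.6, 7.1), a distance of √(2.8² + 0.7²) ≈ 2.9.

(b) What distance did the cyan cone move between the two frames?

2.6

The cyan cone was near (13.0, 2.6) before and (14.0, 5.0) after, so it travelled √(1.0² + 2.4²) ≈ 2.6 units.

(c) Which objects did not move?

the magenta torus and the red torus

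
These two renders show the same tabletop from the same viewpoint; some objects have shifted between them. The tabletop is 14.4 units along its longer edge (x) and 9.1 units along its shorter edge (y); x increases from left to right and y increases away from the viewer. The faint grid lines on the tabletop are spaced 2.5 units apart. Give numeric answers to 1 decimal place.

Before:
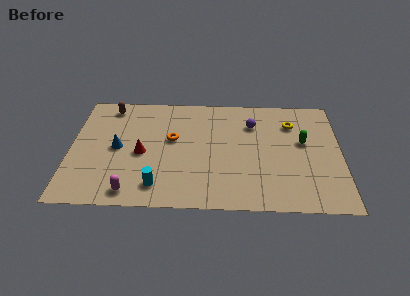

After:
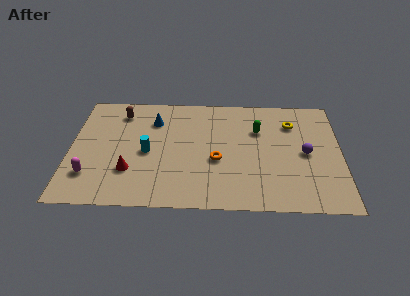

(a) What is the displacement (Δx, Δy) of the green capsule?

(-2.4, 0.9)

The green capsule was at about (12.4, 5.3) and moved to about (10.0, 6.2).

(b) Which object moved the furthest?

the purple sphere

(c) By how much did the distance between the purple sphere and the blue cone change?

+0.9

They were about 7.5 units apart before and 8.4 after — 0.9 units further apart.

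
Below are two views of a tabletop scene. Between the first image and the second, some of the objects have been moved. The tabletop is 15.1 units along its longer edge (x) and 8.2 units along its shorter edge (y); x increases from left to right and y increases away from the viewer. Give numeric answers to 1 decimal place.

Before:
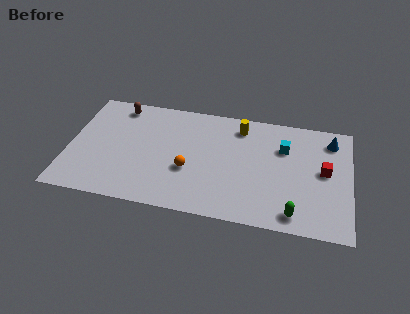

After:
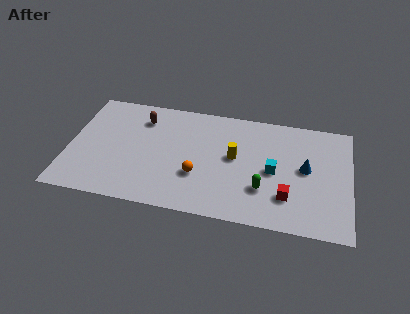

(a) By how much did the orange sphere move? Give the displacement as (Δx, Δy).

(0.5, -0.3)

From the two frames, the orange sphere sits at roughly (6.5, 3.1) before and (7.0, 2.8) after.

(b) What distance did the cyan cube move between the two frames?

1.9

From (11.5, 5.7) to (11.0, 3.9), the cyan cube covered √(0.5² + 1.8²) ≈ 1.9 units.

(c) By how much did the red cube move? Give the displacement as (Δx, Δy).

(-1.9, -2.2)

From the two frames, the red cube sits at roughly (13.7, 4.4) before and (11.8, 2.2) after.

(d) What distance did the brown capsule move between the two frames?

1.5

The brown capsule moved from about (2.5, 7.1) to (3.8, 6.4), a distance of √(1.3² + 0.7²) ≈ 1.5.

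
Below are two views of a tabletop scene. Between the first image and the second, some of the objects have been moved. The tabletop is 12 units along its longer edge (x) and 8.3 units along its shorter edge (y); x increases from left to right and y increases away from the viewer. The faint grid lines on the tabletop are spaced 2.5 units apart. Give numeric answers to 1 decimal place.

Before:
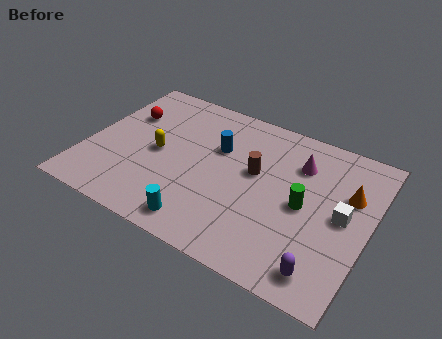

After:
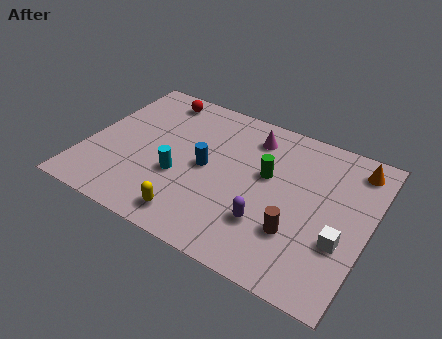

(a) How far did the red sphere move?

1.9

The red sphere moved from about (1.3, 5.6) to (2.4, 7.2), a distance of √(1.1² + 1.6²) ≈ 1.9.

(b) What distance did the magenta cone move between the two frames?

2.2

The magenta cone was near (8.8, 6.1) before and (6.7, 6.7) after, so it travelled √(2.1² + 0.6²) ≈ 2.2 units.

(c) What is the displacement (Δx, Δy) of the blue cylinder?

(-0.3, -1.3)

The blue cylinder was at about (5.4, 5.4) and moved to about (5.1, 4.1).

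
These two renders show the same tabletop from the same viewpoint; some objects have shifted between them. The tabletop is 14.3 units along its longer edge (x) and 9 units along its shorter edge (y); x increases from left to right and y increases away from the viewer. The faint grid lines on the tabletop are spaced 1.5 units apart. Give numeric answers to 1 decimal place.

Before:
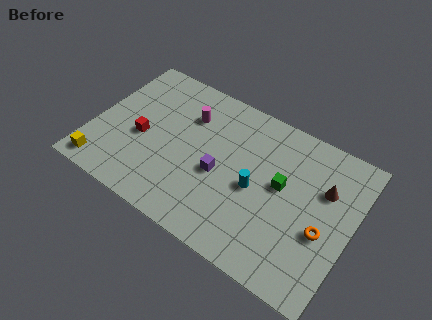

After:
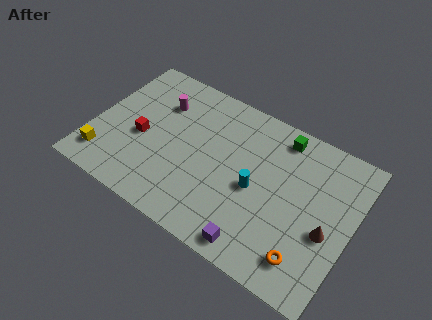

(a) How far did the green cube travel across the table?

2.8

From (10.4, 5.0) to (9.9, 7.8), the green cube covered √(0.5² + 2.8²) ≈ 2.8 units.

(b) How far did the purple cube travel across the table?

3.9

The purple cube was near (7.1, 3.9) before and (9.7, 1.0) after, so it travelled √(2.6² + 2.9²) ≈ 3.9 units.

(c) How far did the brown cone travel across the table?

2.4

From (12.6, 6.0) to (13.1, 3.7), the brown cone covered √(0.5² + 2.3²) ≈ 2.4 units.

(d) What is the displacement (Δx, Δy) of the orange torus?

(-0.6, -1.9)

From the two frames, the orange torus sits at roughly (12.9, 3.6) before and (12.3, 1.7) after.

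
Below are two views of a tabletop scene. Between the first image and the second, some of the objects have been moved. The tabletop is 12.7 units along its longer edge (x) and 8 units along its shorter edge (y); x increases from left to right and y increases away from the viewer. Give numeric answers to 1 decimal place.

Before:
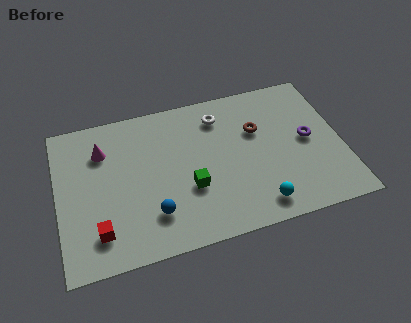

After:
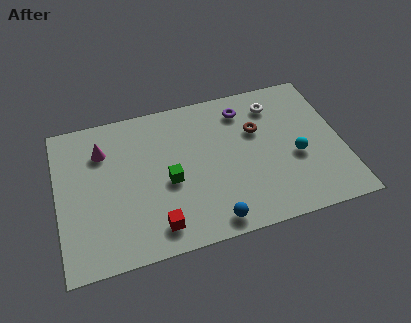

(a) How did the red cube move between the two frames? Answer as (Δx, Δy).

(2.5, -0.4)

The red cube was at about (1.7, 1.7) and moved to about (4.2, 1.3).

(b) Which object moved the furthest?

the purple torus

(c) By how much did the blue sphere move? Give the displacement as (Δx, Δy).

(2.5, -1.1)

From the two frames, the blue sphere sits at roughly (4.1, 2.0) before and (6.6, 0.9) after.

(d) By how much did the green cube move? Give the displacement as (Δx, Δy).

(-0.9, 0.6)

From the two frames, the green cube sits at roughly (5.8, 2.9) before and (4.9, 3.5) after.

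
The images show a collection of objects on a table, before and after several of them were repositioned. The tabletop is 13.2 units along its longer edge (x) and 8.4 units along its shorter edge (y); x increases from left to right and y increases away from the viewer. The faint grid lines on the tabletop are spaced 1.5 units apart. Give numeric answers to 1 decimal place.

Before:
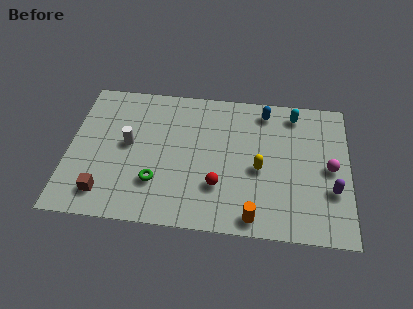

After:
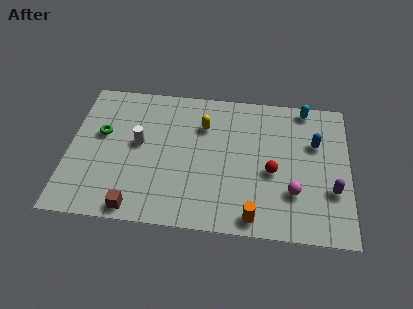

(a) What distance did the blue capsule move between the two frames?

2.9

From (9.2, 7.2) to (11.6, 5.5), the blue capsule covered √(2.4² + 1.7²) ≈ 2.9 units.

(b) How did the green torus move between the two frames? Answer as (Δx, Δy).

(-2.7, 2.6)

The green torus was at about (4.2, 2.4) and moved to about (1.5, 5.0).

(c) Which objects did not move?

the purple capsule and the orange cylinder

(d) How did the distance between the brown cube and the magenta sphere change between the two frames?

-3.3

They were about 10.8 units apart before and 7.5 after — 3.3 units closer together.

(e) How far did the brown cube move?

1.7

The brown cube moved from about (1.8, 1.5) to (3.3, 0.8), a distance of √(1.5² + 0.7²) ≈ 1.7.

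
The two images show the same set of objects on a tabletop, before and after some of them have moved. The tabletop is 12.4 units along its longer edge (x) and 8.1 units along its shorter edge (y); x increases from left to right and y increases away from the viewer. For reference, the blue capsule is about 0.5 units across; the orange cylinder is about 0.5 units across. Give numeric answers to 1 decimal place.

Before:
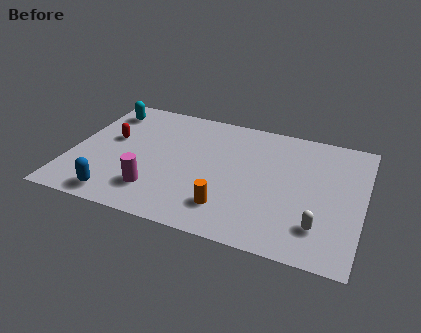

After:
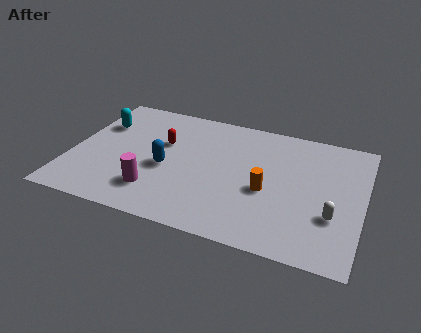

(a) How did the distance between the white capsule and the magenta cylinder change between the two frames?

+0.5

They were about 6.9 units apart before and 7.4 after — 0.5 units further apart.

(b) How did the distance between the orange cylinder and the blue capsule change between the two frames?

-0.4

Before: roughly 4.7 units apart; after: 4.3. That's 0.4 units closer together.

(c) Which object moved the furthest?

the blue capsule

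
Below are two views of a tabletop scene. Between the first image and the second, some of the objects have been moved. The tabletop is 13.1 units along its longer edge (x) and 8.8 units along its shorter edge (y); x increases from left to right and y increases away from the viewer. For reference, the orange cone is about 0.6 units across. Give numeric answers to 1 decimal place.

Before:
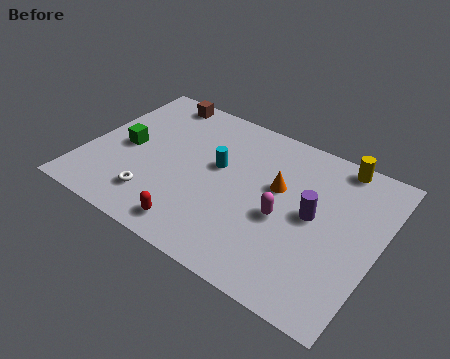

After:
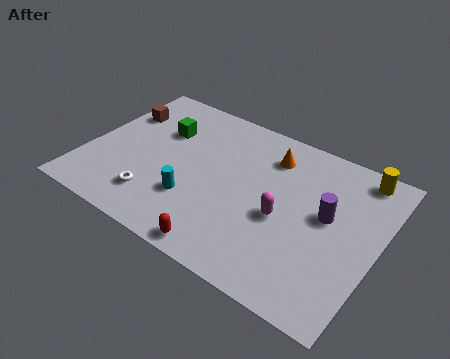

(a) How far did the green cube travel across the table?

2.2

From (1.7, 4.2) to (3.0, 6.0), the green cube covered √(1.3² + 1.8²) ≈ 2.2 units.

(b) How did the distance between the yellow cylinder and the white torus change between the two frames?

+0.7

They were about 9.5 units apart before and 10.2 after — 0.7 units further apart.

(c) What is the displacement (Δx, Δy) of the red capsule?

(1.4, -0.4)

The red capsule was at about (5.5, 1.2) and moved to about (6.9, 0.8).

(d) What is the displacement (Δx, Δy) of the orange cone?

(-0.6, 1.6)

The orange cone started near (8.5, 5.3) and ended near (7.9, 6.9).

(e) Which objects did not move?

the white torus and the magenta capsule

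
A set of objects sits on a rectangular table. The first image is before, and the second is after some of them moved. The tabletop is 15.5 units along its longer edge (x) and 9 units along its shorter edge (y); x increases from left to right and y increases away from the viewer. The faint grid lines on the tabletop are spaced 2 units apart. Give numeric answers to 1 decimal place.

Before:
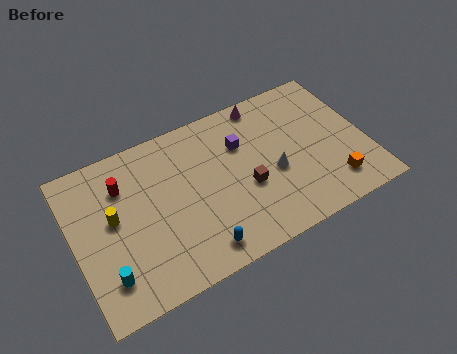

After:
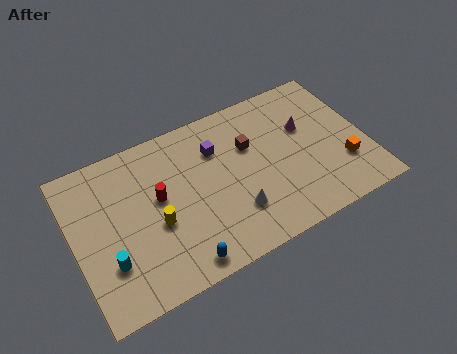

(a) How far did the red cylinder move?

2.3

The red cylinder was near (2.8, 6.6) before and (4.5, 5.1) after, so it travelled √(1.7² + 1.5²) ≈ 2.3 units.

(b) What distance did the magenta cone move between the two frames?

3.1

The magenta cone moved from about (10.6, 8.1) to (12.5, 5.7), a distance of √(1.9² + 2.4²) ≈ 3.1.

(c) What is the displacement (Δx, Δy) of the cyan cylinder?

(0.2, 0.7)

From the two frames, the cyan cylinder sits at roughly (1.4, 2.0) before and (1.6, 2.7) after.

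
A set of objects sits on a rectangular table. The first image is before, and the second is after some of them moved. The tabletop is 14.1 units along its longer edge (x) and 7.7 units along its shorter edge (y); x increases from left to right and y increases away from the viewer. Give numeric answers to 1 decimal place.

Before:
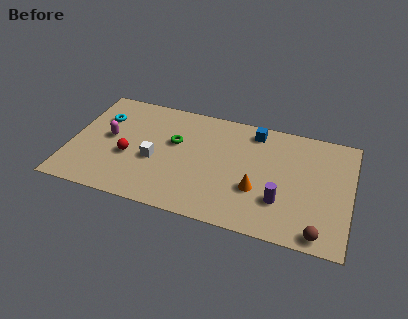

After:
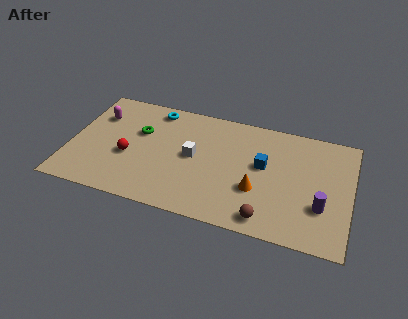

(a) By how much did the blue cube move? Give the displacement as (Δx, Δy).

(0.6, -2.2)

From the two frames, the blue cube sits at roughly (9.1, 6.6) before and (9.7, 4.4) after.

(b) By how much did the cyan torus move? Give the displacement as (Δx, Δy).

(2.6, 1.3)

From the two frames, the cyan torus sits at roughly (1.4, 5.4) before and (4.0, 6.7) after.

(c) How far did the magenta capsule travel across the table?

1.6

The magenta capsule was near (1.9, 4.1) before and (1.2, 5.5) after, so it travelled √(0.7² + 1.4²) ≈ 1.6 units.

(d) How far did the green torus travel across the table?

1.8

From (5.2, 4.7) to (3.4, 4.9), the green torus covered √(1.8² + 0.2²) ≈ 1.8 units.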